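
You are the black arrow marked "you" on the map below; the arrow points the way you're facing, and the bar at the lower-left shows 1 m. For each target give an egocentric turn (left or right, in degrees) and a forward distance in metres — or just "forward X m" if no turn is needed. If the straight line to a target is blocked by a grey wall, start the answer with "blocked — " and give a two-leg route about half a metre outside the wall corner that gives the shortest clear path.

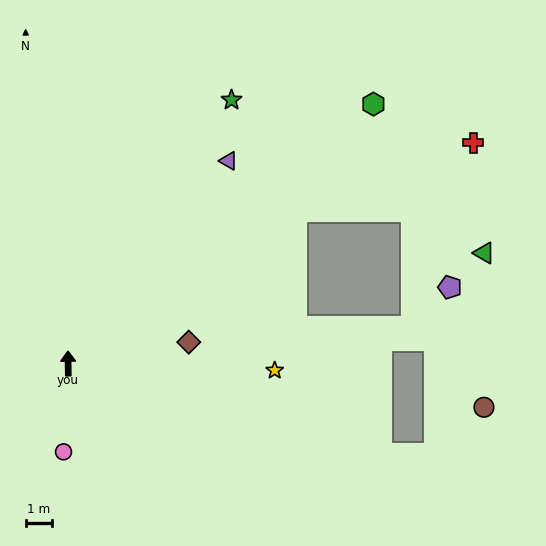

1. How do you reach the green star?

turn right 33°, forward 11.6 m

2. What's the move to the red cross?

blocked — turn right 57°, forward 10.3 m, then turn right 13°, forward 7.1 m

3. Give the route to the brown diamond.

turn right 81°, forward 4.6 m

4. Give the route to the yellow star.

turn right 93°, forward 7.7 m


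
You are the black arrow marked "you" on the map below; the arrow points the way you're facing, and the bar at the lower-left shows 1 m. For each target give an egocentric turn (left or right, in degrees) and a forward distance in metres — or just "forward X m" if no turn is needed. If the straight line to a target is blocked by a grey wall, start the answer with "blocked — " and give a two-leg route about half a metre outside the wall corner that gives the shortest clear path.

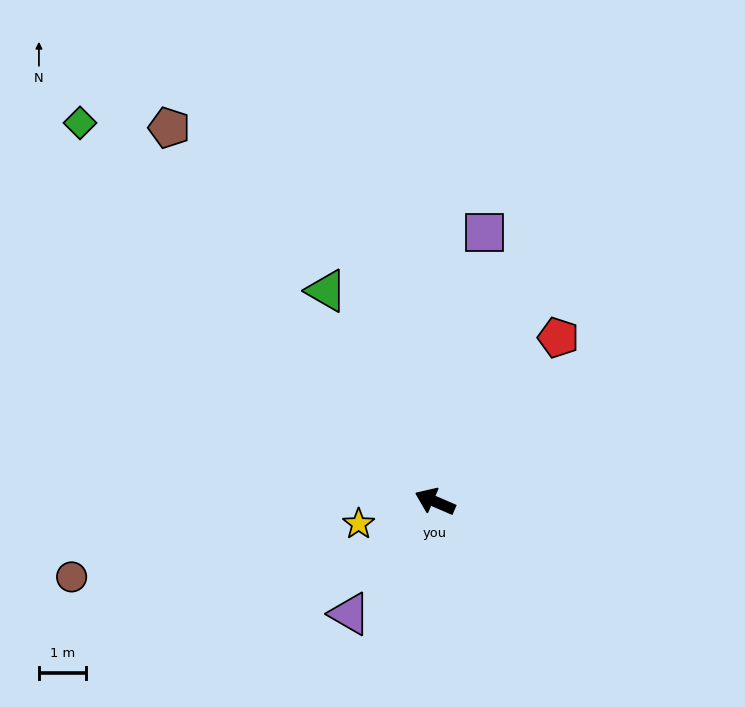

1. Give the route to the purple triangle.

turn left 76°, forward 3.0 m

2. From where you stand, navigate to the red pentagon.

turn right 104°, forward 4.3 m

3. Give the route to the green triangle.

turn right 39°, forward 5.0 m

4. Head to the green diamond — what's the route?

turn right 23°, forward 10.9 m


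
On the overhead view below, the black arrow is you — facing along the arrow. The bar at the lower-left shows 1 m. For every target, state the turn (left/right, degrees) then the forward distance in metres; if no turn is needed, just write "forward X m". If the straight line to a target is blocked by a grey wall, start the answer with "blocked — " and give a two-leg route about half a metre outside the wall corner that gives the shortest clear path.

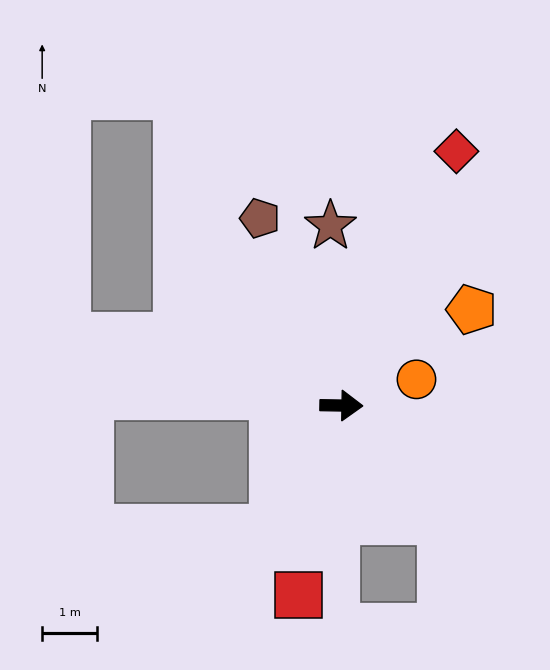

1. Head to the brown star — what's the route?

turn left 94°, forward 3.3 m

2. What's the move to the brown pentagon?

turn left 114°, forward 3.7 m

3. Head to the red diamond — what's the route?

turn left 67°, forward 5.1 m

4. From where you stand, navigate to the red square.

turn right 102°, forward 3.5 m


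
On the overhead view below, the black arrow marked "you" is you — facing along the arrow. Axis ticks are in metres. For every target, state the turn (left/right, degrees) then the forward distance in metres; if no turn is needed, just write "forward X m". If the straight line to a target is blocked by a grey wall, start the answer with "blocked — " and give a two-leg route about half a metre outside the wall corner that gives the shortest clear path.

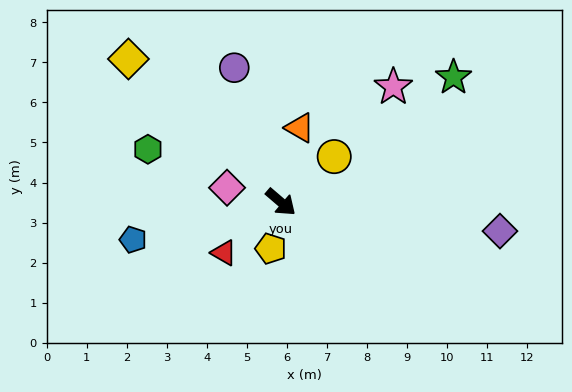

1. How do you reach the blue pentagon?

turn right 125°, forward 3.8 m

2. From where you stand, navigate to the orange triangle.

turn left 116°, forward 1.9 m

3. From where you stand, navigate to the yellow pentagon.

turn right 62°, forward 1.2 m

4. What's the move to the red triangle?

turn right 98°, forward 1.9 m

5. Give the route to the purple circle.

turn left 150°, forward 3.6 m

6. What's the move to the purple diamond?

turn left 33°, forward 5.5 m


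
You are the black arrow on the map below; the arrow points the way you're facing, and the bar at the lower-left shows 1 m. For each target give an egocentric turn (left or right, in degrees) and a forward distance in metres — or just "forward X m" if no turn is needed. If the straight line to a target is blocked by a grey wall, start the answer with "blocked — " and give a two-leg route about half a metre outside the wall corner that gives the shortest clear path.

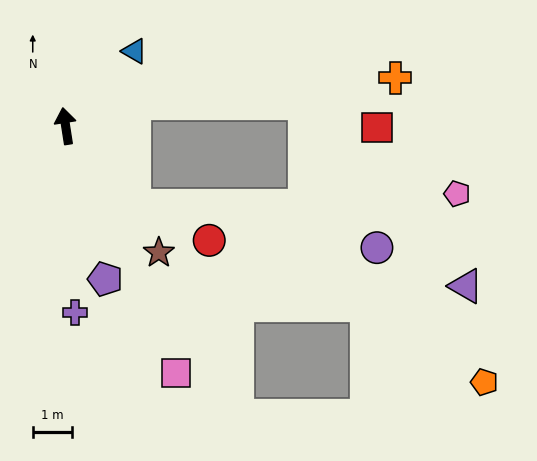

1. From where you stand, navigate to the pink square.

turn right 165°, forward 6.9 m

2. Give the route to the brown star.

turn right 153°, forward 4.0 m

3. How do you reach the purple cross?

turn left 174°, forward 4.8 m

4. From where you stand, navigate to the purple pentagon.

turn right 174°, forward 4.0 m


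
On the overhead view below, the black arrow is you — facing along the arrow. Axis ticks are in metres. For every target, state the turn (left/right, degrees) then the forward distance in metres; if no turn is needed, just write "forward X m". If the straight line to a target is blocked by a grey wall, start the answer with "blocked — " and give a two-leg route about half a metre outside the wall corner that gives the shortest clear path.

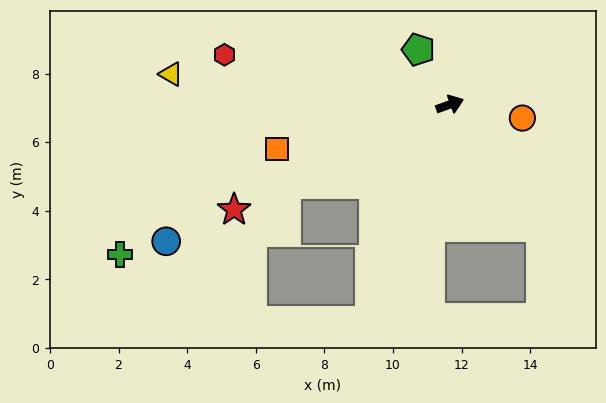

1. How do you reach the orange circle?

turn right 31°, forward 2.2 m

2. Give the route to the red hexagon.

turn left 148°, forward 6.7 m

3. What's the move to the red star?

turn right 174°, forward 7.0 m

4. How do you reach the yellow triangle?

turn left 154°, forward 8.2 m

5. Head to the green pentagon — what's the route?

turn left 100°, forward 1.8 m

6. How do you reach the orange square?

turn left 174°, forward 5.2 m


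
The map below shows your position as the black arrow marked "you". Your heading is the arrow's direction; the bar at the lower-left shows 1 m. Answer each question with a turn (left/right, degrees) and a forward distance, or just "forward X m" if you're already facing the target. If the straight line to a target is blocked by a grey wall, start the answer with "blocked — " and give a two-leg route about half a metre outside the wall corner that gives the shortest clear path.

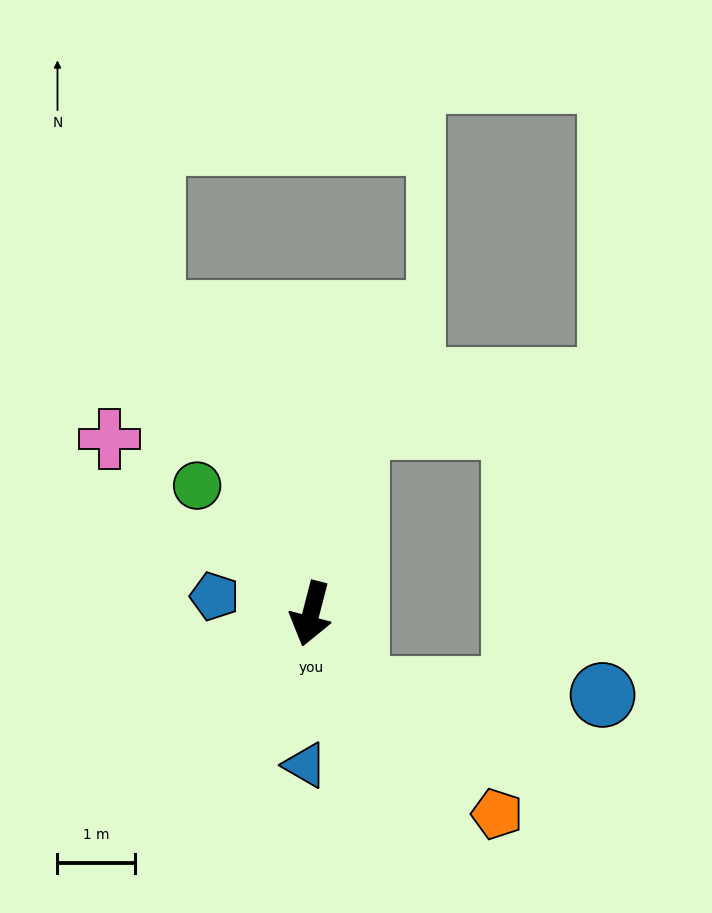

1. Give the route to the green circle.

turn right 124°, forward 2.2 m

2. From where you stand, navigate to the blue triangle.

turn left 12°, forward 2.0 m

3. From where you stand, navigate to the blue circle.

blocked — turn left 45°, forward 1.1 m, then turn left 58°, forward 3.2 m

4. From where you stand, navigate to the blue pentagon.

turn right 86°, forward 1.3 m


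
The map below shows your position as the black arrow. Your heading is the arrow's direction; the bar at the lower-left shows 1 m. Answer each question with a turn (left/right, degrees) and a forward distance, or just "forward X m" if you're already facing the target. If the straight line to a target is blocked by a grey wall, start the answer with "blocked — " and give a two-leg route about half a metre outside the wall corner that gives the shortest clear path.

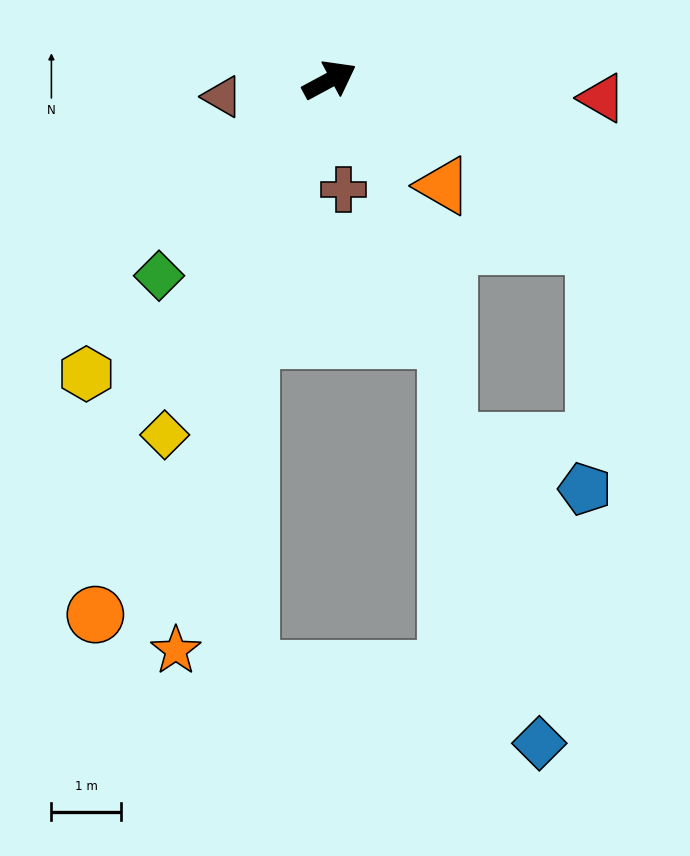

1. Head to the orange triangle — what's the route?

turn right 71°, forward 2.2 m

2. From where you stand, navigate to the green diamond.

turn right 159°, forward 3.7 m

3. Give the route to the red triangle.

turn right 32°, forward 3.9 m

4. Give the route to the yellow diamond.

turn right 143°, forward 5.6 m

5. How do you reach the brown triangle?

turn left 161°, forward 1.6 m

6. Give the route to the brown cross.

turn right 111°, forward 1.6 m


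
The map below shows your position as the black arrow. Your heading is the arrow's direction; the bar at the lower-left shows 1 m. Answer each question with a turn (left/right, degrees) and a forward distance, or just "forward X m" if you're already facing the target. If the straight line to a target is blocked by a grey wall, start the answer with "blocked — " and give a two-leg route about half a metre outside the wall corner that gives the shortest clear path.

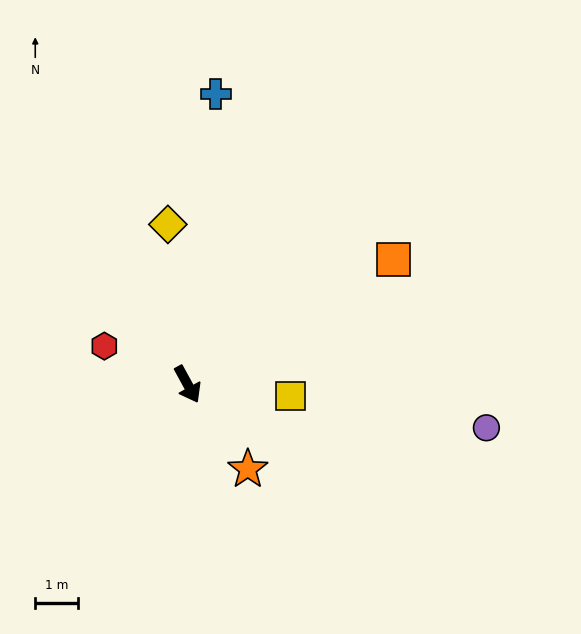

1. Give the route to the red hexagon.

turn right 143°, forward 2.2 m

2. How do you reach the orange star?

turn left 7°, forward 2.4 m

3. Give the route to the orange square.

turn left 93°, forward 5.7 m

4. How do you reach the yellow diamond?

turn left 158°, forward 3.8 m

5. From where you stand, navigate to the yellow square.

turn left 55°, forward 2.4 m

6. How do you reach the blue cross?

turn left 146°, forward 6.8 m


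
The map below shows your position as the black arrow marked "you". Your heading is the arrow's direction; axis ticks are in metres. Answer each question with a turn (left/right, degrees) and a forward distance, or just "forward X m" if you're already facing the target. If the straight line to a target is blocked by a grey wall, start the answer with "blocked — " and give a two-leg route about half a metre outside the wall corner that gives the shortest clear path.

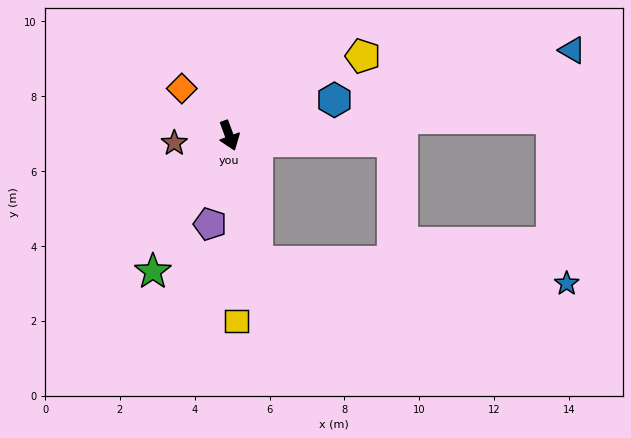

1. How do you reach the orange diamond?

turn right 155°, forward 1.8 m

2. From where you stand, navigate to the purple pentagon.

turn right 32°, forward 2.4 m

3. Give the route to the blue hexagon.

turn left 89°, forward 3.0 m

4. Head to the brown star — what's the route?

turn right 102°, forward 1.5 m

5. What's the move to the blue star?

blocked — turn right 8°, forward 3.4 m, then turn left 74°, forward 8.3 m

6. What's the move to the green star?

turn right 49°, forward 4.2 m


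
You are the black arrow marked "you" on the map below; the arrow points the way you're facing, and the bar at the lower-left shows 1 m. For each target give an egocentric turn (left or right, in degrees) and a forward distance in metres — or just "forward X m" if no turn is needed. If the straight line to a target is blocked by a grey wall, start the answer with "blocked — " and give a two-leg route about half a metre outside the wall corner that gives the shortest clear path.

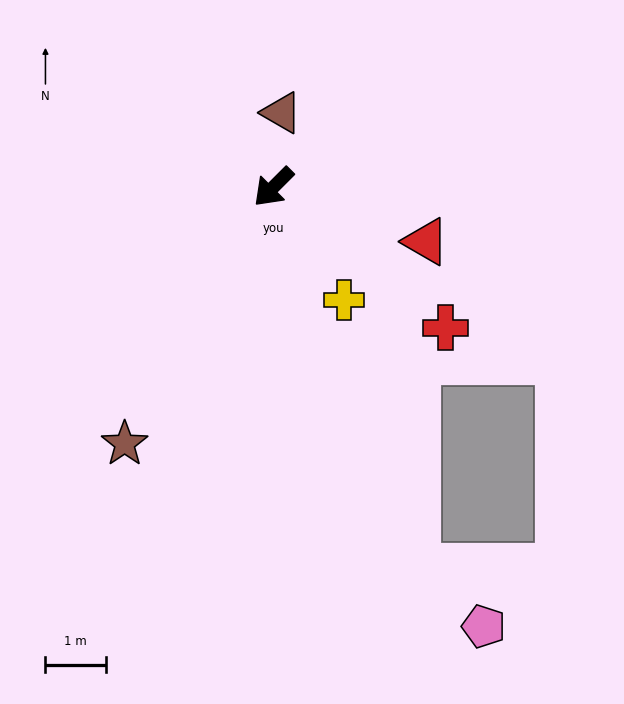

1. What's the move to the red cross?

turn left 96°, forward 3.7 m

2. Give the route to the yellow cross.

turn left 77°, forward 2.2 m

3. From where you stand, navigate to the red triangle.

turn left 115°, forward 2.7 m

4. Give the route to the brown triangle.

turn right 141°, forward 1.2 m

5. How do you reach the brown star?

turn left 15°, forward 4.9 m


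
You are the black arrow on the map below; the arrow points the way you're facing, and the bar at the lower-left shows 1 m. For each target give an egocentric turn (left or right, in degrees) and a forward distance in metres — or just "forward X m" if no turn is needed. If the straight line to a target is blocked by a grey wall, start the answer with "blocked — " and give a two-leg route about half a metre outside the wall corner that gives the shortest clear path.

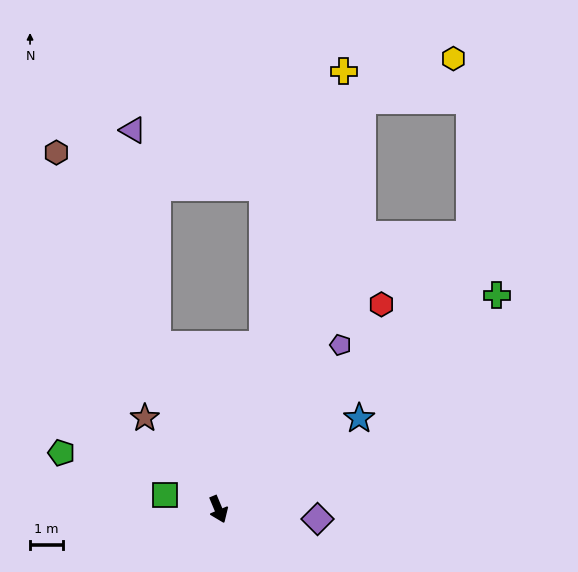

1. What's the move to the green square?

turn right 128°, forward 1.7 m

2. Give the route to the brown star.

turn right 164°, forward 3.6 m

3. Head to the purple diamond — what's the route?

turn left 62°, forward 3.0 m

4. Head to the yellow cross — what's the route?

turn left 141°, forward 13.8 m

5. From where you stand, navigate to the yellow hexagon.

blocked — turn left 138°, forward 13.2 m, then turn right 46°, forward 3.0 m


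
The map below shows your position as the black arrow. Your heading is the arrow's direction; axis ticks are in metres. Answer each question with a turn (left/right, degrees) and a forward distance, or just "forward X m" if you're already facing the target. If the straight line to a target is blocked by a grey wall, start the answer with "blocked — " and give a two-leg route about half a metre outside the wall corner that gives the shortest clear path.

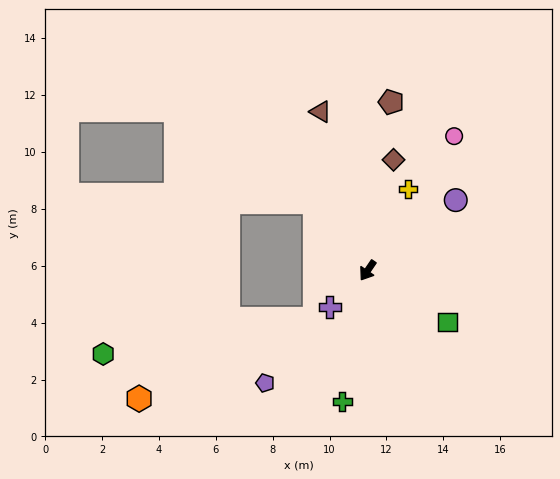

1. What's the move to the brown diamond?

turn right 159°, forward 4.0 m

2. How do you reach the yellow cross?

turn right 172°, forward 3.2 m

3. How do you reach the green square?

turn left 91°, forward 3.3 m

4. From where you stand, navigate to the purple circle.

turn left 163°, forward 4.0 m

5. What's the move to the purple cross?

turn right 12°, forward 1.9 m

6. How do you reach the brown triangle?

turn right 129°, forward 5.8 m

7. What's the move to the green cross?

turn left 23°, forward 4.7 m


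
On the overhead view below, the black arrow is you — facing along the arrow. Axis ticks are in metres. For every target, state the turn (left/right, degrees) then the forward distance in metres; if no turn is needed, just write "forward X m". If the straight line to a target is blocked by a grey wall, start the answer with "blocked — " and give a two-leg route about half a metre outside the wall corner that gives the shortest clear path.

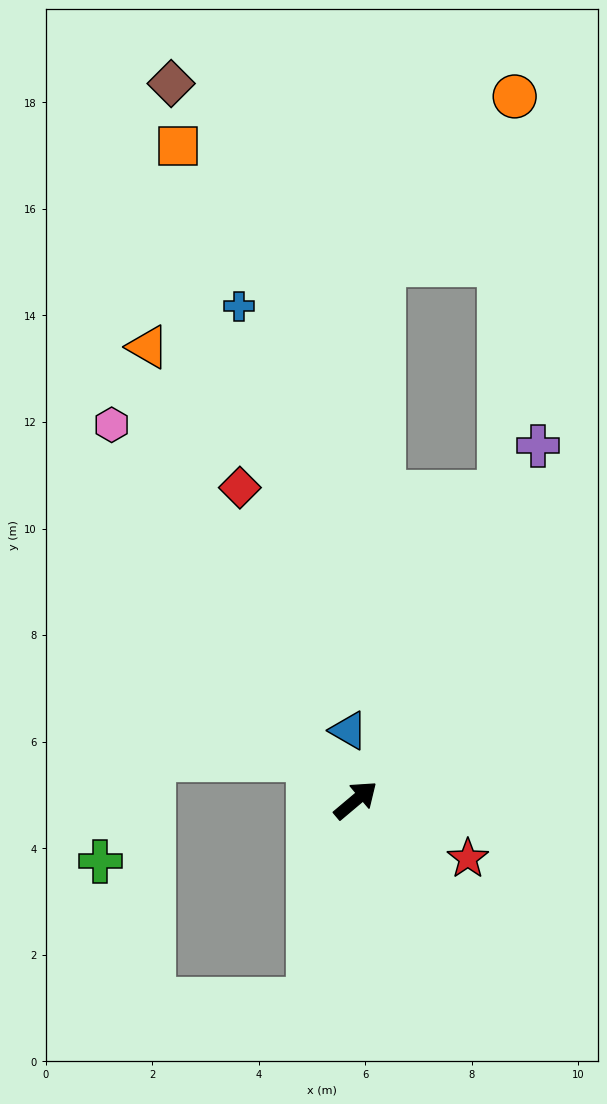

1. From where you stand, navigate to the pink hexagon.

turn left 83°, forward 8.4 m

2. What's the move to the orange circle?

blocked — turn left 25°, forward 6.4 m, then turn left 23°, forward 7.4 m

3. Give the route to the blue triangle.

turn left 56°, forward 1.3 m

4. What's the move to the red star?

turn right 68°, forward 2.4 m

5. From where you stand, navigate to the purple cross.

turn left 23°, forward 7.5 m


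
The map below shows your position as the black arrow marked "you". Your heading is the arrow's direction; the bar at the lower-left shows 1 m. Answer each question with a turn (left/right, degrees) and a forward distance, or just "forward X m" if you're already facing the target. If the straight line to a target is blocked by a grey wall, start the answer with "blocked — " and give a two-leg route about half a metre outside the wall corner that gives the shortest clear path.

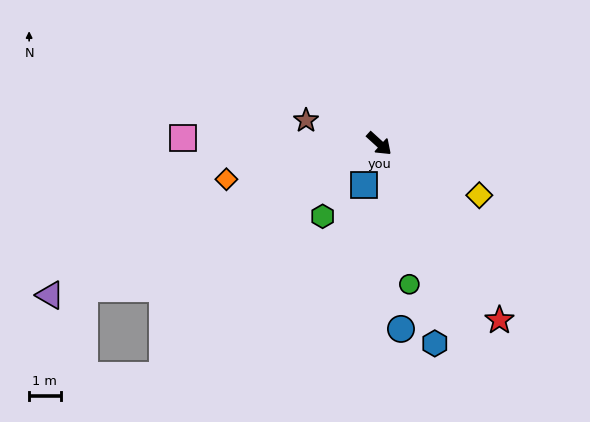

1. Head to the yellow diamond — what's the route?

turn left 15°, forward 3.6 m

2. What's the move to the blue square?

turn right 68°, forward 1.4 m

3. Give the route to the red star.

turn right 13°, forward 6.8 m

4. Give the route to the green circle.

turn right 36°, forward 4.6 m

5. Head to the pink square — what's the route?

turn right 139°, forward 6.3 m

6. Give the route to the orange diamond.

turn right 125°, forward 5.0 m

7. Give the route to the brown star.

turn right 155°, forward 2.4 m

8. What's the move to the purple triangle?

turn right 113°, forward 11.5 m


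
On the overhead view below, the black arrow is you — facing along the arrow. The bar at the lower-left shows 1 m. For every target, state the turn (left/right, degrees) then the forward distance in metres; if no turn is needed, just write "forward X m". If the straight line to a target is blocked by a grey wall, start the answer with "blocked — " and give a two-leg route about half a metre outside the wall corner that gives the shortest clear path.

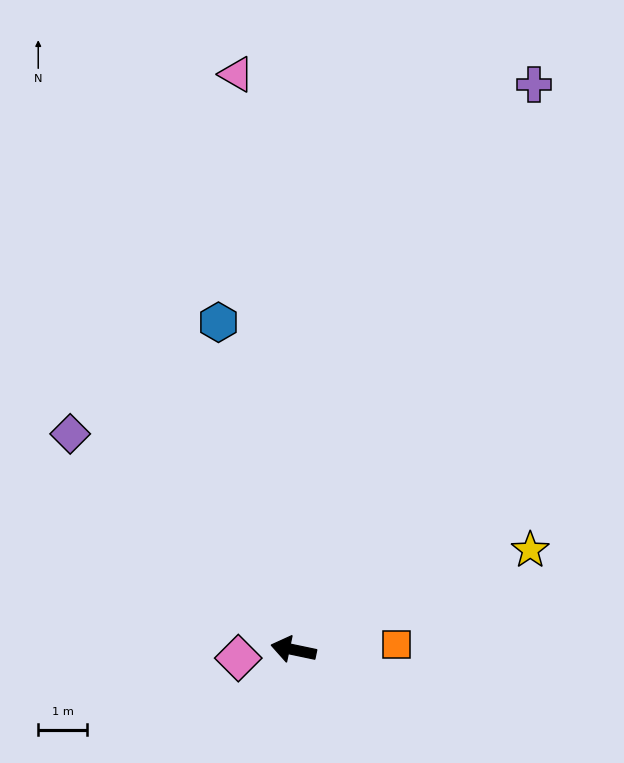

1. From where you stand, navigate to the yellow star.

turn right 145°, forward 5.3 m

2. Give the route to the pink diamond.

turn left 20°, forward 1.1 m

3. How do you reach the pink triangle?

turn right 72°, forward 11.9 m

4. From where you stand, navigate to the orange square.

turn right 165°, forward 2.1 m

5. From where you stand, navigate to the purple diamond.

turn right 32°, forward 6.4 m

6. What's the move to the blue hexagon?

turn right 65°, forward 6.9 m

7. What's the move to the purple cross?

turn right 101°, forward 12.6 m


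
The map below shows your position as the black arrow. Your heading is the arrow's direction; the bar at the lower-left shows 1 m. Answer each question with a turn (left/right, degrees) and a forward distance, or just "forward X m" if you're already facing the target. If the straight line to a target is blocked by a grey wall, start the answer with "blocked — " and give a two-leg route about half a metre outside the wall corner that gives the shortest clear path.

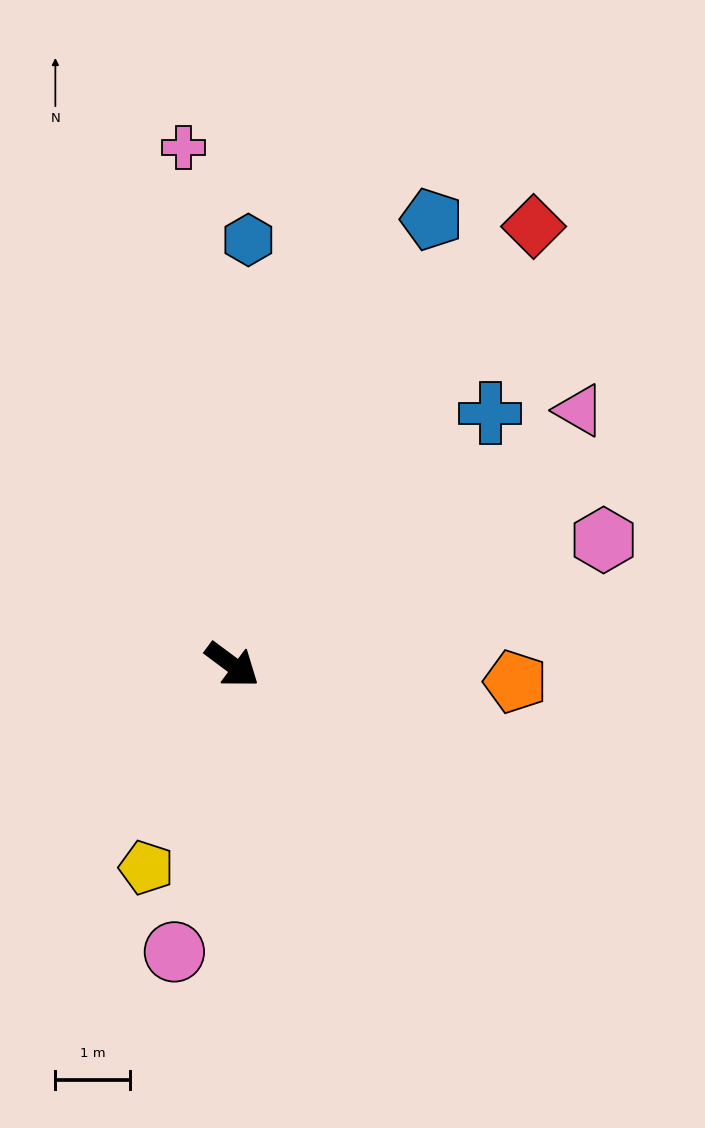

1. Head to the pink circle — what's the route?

turn right 65°, forward 3.9 m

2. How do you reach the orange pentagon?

turn left 33°, forward 3.8 m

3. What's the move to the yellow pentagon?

turn right 76°, forward 3.0 m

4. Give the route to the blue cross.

turn left 81°, forward 4.8 m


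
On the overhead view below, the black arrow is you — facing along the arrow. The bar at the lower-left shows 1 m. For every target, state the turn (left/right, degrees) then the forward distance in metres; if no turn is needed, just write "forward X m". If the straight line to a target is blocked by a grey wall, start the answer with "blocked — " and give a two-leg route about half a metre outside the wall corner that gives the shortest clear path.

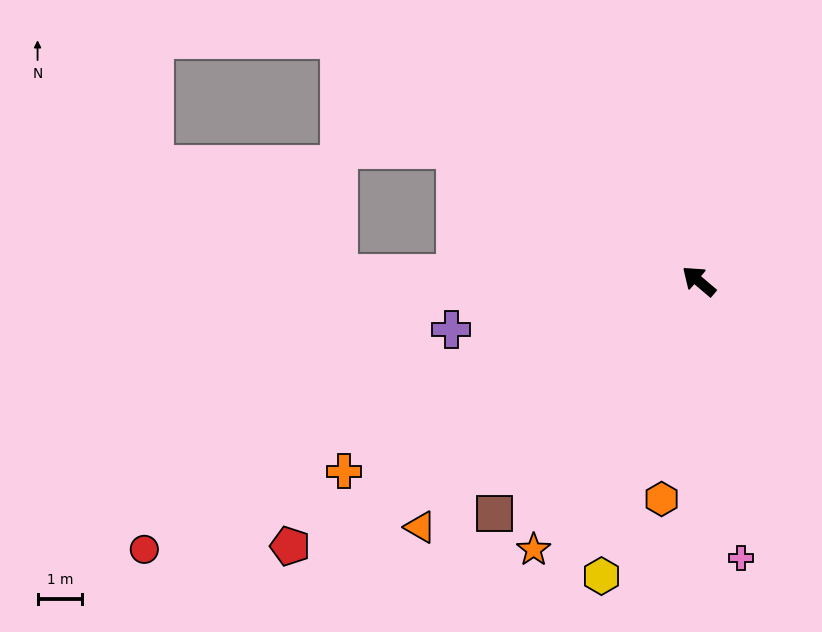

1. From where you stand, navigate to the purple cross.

turn left 51°, forward 5.7 m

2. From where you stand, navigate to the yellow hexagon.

turn left 112°, forward 7.0 m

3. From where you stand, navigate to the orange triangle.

turn left 82°, forward 8.4 m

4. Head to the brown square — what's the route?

turn left 89°, forward 7.0 m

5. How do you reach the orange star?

turn left 99°, forward 7.1 m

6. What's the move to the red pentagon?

turn left 73°, forward 11.0 m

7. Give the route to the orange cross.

turn left 68°, forward 9.1 m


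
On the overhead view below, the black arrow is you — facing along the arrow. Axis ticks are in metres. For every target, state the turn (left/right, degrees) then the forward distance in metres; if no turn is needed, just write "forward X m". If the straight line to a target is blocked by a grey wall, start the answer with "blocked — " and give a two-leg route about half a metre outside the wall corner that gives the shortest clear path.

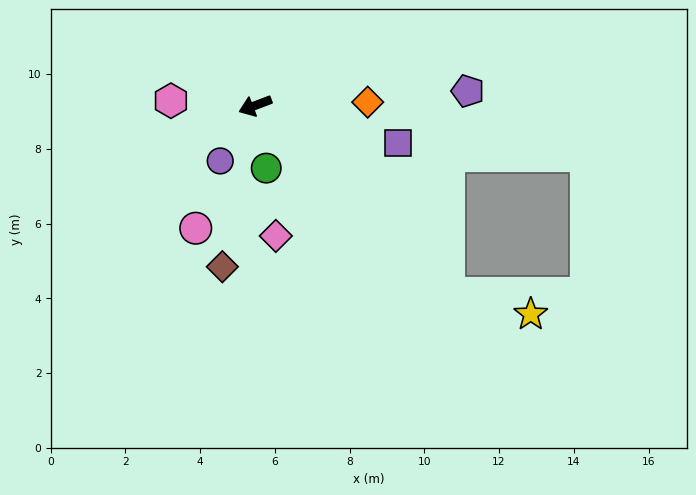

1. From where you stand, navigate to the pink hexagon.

turn right 24°, forward 2.3 m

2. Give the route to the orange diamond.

turn left 161°, forward 3.0 m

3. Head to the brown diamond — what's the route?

turn left 58°, forward 4.4 m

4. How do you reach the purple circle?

turn left 37°, forward 1.8 m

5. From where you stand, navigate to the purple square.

turn left 144°, forward 3.9 m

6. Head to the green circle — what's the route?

turn left 79°, forward 1.7 m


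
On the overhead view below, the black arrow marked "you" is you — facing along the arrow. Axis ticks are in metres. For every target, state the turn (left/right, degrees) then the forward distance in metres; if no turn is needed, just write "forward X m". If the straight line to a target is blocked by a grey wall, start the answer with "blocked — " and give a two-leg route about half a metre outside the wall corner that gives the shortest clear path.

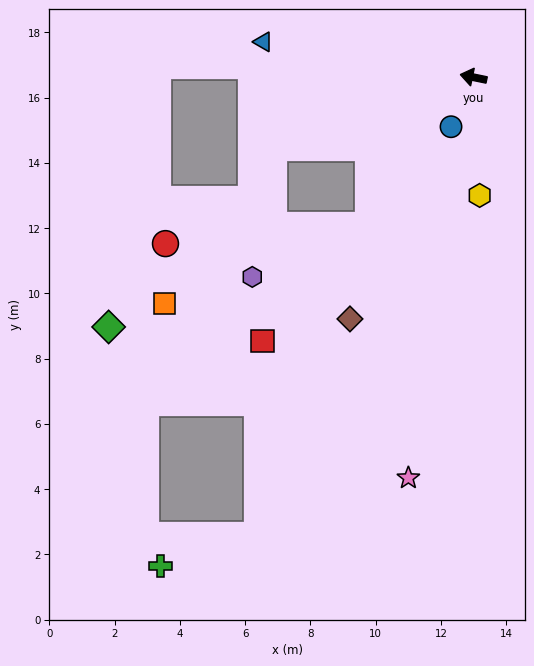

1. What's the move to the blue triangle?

turn left 2°, forward 6.5 m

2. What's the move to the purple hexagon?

blocked — turn left 31°, forward 6.5 m, then turn left 61°, forward 4.0 m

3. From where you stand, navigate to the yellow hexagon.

turn left 105°, forward 3.6 m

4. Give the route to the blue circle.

turn left 77°, forward 1.7 m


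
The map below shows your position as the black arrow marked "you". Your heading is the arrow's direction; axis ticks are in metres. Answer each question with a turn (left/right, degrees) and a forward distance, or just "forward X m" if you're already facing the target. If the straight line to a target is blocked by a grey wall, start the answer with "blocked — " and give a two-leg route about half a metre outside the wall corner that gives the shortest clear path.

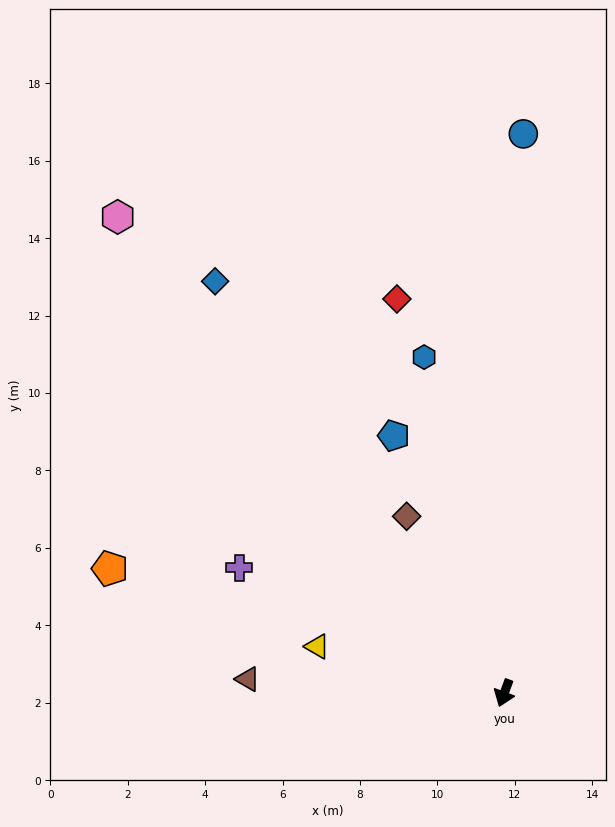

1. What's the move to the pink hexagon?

turn right 121°, forward 15.8 m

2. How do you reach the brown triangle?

turn right 73°, forward 6.6 m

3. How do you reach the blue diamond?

turn right 125°, forward 13.0 m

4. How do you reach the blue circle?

turn right 162°, forward 14.5 m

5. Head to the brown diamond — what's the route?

turn right 131°, forward 5.2 m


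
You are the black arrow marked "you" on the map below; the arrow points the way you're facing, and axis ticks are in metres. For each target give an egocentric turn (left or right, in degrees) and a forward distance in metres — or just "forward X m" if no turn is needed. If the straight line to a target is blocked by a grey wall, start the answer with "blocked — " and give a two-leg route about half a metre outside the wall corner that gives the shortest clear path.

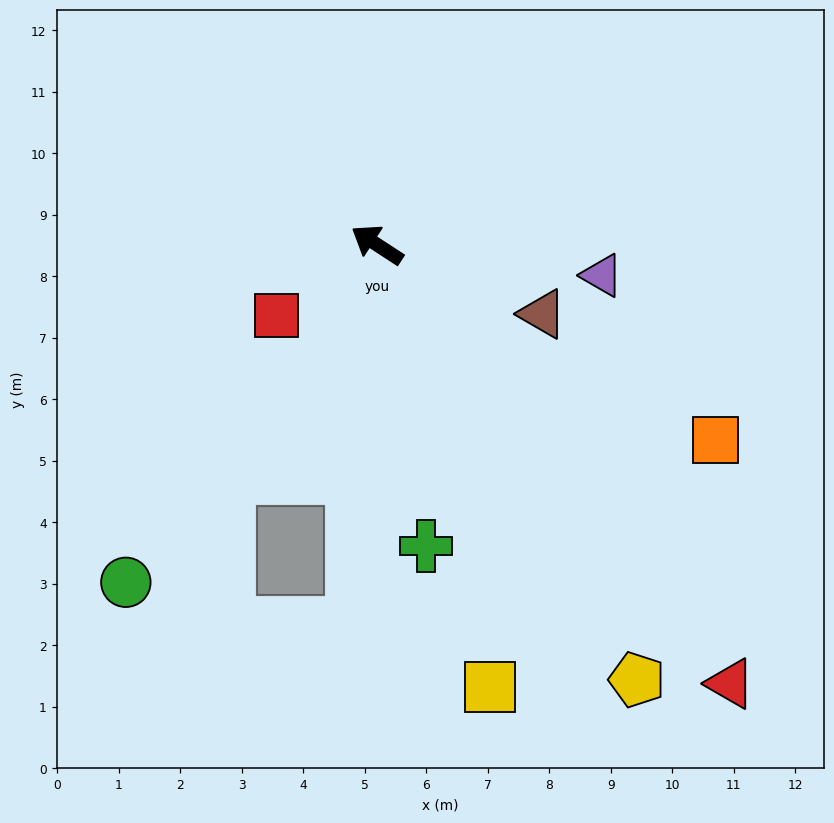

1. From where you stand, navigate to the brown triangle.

turn right 170°, forward 2.9 m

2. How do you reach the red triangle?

turn left 162°, forward 9.2 m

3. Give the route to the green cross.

turn left 132°, forward 5.0 m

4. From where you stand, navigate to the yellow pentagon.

turn left 154°, forward 8.2 m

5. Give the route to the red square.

turn left 68°, forward 2.0 m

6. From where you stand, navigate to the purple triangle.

turn right 155°, forward 3.7 m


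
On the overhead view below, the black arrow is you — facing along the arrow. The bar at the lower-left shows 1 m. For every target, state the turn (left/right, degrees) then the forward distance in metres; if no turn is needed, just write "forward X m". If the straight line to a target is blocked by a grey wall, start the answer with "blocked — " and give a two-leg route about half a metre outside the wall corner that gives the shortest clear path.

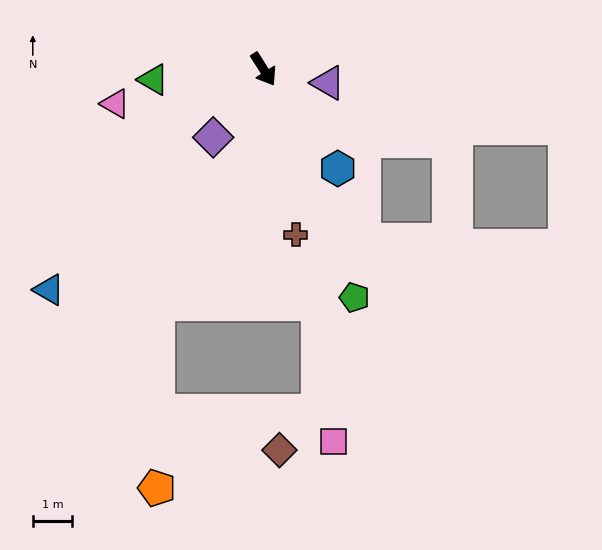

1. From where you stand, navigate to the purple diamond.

turn right 69°, forward 2.1 m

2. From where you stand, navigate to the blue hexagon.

turn left 4°, forward 3.1 m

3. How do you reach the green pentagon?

turn right 11°, forward 6.2 m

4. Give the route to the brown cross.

turn right 21°, forward 4.3 m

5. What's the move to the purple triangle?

turn left 46°, forward 1.7 m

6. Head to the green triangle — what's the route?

turn right 117°, forward 2.8 m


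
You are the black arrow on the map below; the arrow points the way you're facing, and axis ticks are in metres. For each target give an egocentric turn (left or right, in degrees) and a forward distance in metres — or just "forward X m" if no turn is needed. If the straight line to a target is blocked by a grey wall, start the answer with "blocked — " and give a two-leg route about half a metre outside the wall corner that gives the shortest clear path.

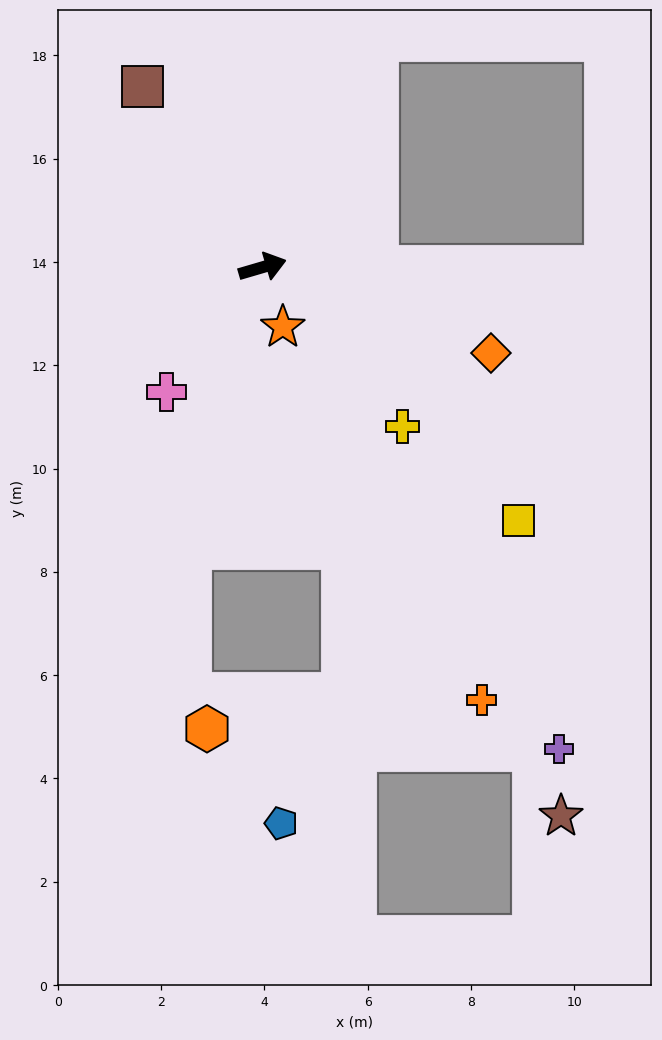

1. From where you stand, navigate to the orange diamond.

turn right 37°, forward 4.7 m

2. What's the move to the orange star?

turn right 88°, forward 1.2 m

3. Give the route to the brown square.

turn left 107°, forward 4.2 m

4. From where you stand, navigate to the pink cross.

turn right 144°, forward 3.0 m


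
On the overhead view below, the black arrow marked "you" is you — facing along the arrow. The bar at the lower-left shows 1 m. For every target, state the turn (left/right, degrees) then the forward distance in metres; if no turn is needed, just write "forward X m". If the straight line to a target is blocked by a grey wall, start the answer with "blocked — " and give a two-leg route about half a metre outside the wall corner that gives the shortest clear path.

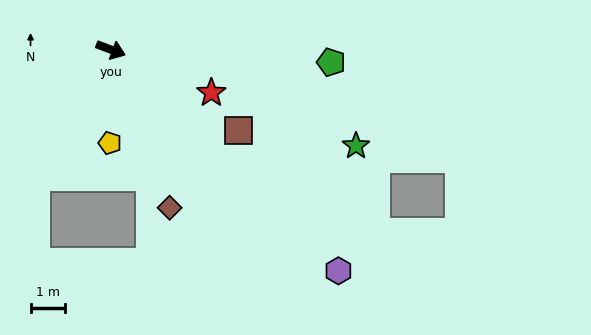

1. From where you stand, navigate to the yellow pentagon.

turn right 70°, forward 2.7 m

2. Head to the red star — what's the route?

turn right 3°, forward 3.2 m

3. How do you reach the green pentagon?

turn left 17°, forward 6.4 m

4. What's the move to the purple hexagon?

turn right 24°, forward 9.3 m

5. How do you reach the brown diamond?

turn right 49°, forward 4.9 m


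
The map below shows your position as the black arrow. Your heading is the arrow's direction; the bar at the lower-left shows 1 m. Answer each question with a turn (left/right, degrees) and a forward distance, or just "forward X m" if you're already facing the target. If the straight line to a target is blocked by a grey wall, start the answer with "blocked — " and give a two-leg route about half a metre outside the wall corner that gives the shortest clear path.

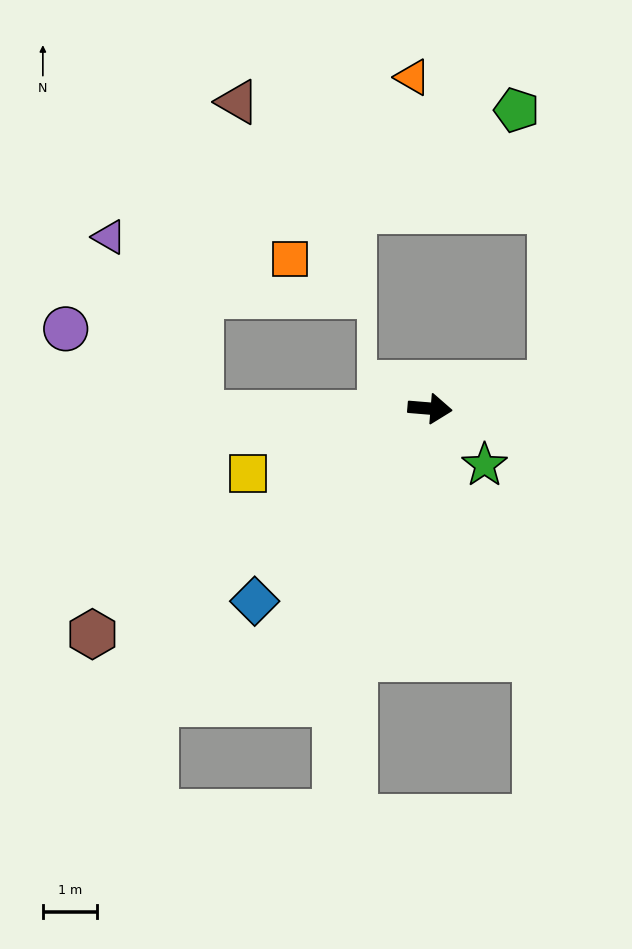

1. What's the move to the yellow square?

turn right 156°, forward 3.5 m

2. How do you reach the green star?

turn right 41°, forward 1.4 m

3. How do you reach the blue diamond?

turn right 128°, forward 4.8 m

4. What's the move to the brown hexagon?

turn right 142°, forward 7.4 m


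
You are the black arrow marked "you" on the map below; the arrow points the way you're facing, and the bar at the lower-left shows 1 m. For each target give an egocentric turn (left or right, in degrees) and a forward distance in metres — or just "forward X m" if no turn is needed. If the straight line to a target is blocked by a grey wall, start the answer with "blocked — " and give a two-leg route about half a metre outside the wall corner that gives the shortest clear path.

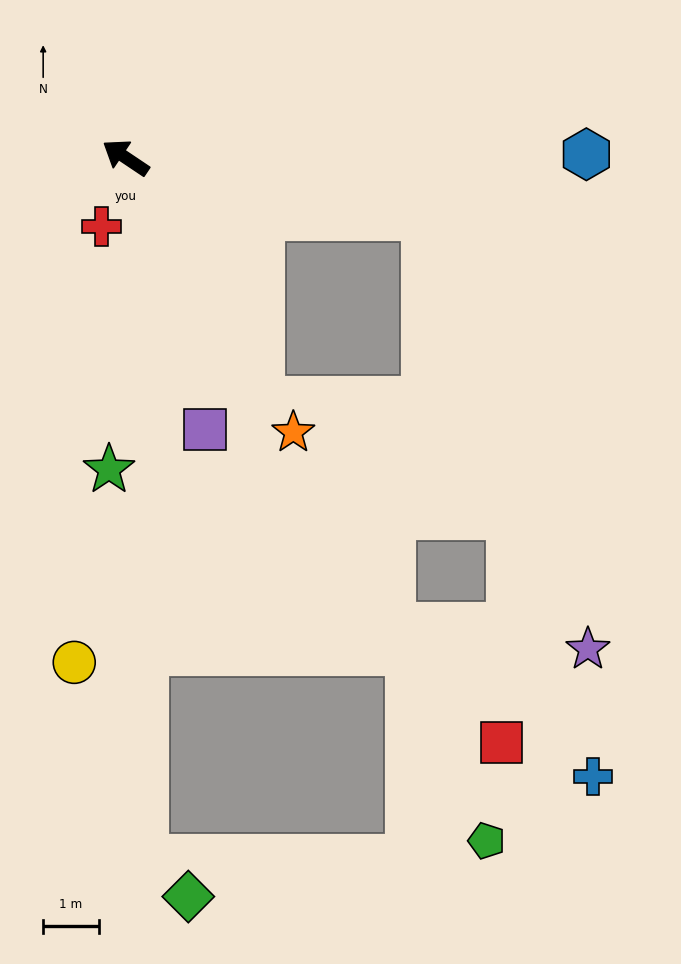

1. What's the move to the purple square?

turn left 140°, forward 5.1 m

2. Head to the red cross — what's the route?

turn left 104°, forward 1.3 m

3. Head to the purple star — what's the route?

blocked — turn right 157°, forward 5.5 m, then turn right 59°, forward 8.3 m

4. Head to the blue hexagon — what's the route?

turn right 146°, forward 8.2 m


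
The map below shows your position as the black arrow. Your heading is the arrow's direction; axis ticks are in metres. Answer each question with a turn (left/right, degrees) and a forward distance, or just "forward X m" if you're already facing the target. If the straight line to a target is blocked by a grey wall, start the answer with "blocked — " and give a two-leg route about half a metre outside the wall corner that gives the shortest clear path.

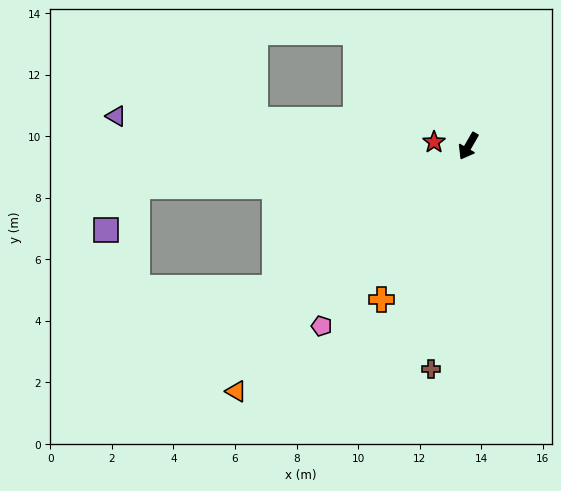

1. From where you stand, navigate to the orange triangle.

turn right 13°, forward 11.0 m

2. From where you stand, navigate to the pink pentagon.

turn right 9°, forward 7.5 m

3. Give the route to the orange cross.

forward 5.7 m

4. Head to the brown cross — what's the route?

turn left 20°, forward 7.3 m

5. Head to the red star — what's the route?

turn right 67°, forward 1.1 m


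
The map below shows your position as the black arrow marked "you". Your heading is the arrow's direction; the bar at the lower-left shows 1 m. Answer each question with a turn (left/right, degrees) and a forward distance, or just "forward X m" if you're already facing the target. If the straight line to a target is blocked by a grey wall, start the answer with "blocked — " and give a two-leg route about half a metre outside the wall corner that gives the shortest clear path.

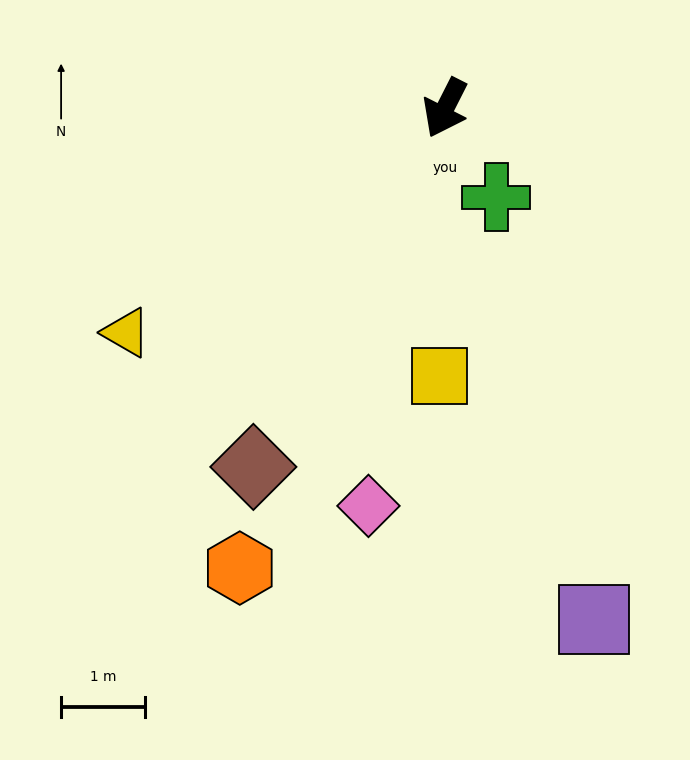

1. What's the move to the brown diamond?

forward 4.9 m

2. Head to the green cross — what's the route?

turn left 57°, forward 1.2 m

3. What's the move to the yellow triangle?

turn right 28°, forward 4.7 m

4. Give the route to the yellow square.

turn left 26°, forward 3.2 m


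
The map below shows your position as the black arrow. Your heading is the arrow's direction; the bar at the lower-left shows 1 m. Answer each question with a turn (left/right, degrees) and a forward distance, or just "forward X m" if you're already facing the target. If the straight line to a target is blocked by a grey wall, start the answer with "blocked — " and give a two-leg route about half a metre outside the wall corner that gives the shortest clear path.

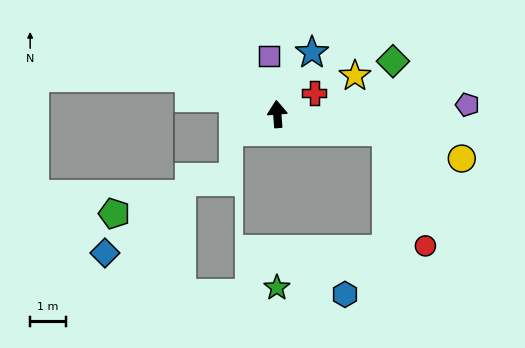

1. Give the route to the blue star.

turn right 34°, forward 2.0 m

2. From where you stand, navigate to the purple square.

turn left 4°, forward 1.7 m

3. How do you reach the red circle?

blocked — turn right 103°, forward 3.1 m, then turn right 62°, forward 3.4 m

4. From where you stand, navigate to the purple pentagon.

turn right 91°, forward 5.4 m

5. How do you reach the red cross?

turn right 65°, forward 1.2 m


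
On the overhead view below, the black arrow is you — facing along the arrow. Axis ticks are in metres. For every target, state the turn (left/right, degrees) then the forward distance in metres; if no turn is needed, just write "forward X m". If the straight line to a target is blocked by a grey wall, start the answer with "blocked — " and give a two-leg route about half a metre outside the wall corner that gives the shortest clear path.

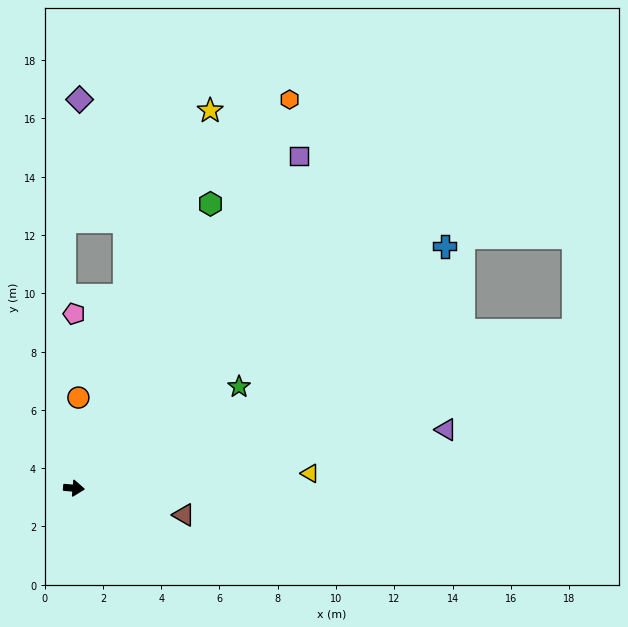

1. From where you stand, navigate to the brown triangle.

turn right 9°, forward 3.9 m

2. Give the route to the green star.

turn left 37°, forward 6.7 m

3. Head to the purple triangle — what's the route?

turn left 14°, forward 12.9 m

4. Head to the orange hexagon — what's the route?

turn left 66°, forward 15.3 m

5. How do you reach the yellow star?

turn left 75°, forward 13.8 m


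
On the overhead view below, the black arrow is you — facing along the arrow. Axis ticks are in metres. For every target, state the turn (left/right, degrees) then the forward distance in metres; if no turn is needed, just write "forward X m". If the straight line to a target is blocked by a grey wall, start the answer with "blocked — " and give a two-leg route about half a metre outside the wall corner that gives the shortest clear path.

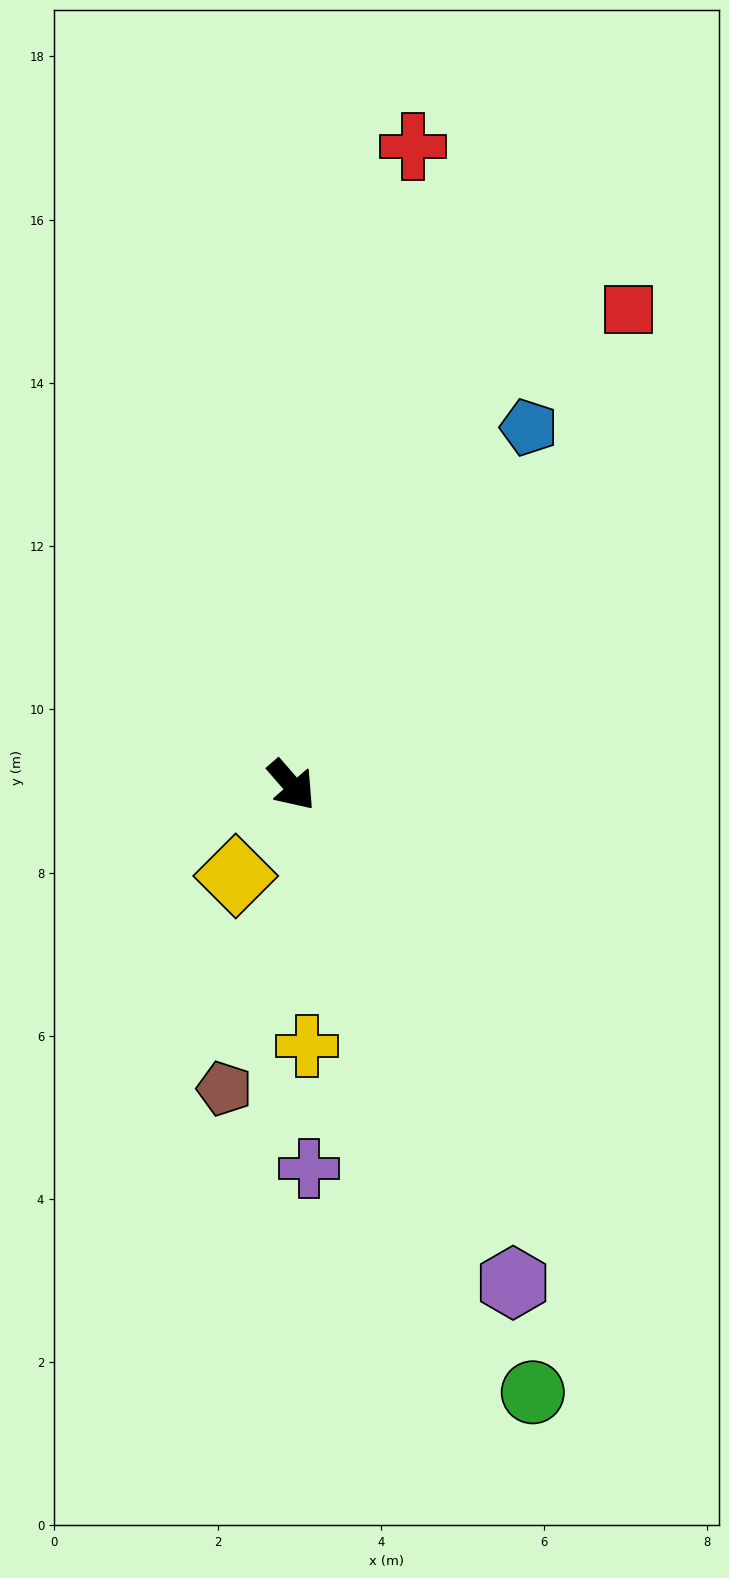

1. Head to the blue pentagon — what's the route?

turn left 106°, forward 5.3 m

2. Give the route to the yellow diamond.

turn right 73°, forward 1.3 m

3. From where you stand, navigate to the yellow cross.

turn right 38°, forward 3.2 m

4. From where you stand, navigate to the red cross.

turn left 128°, forward 8.0 m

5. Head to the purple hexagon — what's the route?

turn right 17°, forward 6.7 m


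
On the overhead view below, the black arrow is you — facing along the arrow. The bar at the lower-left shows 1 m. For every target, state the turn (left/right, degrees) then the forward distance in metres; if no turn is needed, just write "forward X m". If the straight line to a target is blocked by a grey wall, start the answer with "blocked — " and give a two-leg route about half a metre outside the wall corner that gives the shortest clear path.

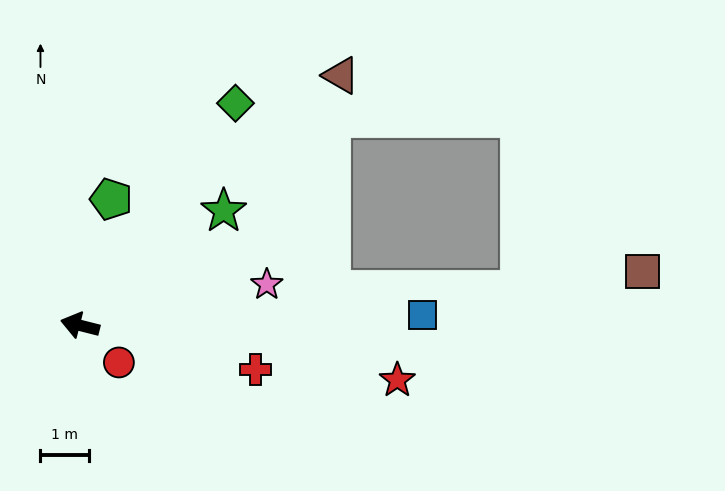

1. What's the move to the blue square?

turn right 164°, forward 7.0 m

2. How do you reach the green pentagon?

turn right 90°, forward 2.7 m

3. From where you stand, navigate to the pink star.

turn right 153°, forward 3.9 m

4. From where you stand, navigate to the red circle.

turn left 151°, forward 1.1 m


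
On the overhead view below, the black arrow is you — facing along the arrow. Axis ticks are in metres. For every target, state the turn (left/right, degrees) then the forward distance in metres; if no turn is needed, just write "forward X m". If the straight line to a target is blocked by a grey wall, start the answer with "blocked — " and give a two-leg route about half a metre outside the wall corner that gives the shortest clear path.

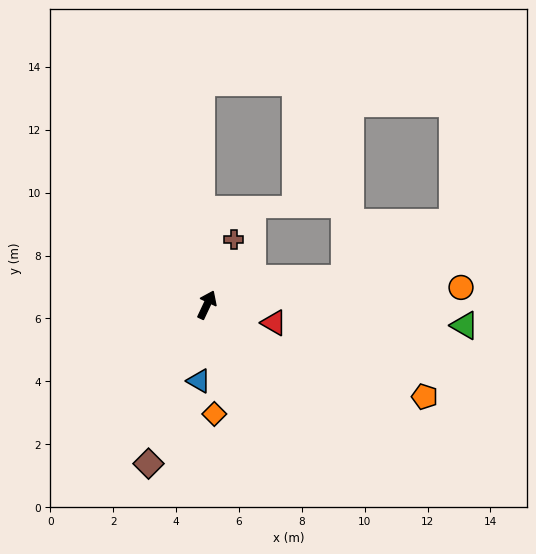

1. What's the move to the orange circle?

turn right 61°, forward 8.1 m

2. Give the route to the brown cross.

turn left 3°, forward 2.2 m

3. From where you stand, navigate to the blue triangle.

turn right 161°, forward 2.4 m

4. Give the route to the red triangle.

turn right 80°, forward 2.2 m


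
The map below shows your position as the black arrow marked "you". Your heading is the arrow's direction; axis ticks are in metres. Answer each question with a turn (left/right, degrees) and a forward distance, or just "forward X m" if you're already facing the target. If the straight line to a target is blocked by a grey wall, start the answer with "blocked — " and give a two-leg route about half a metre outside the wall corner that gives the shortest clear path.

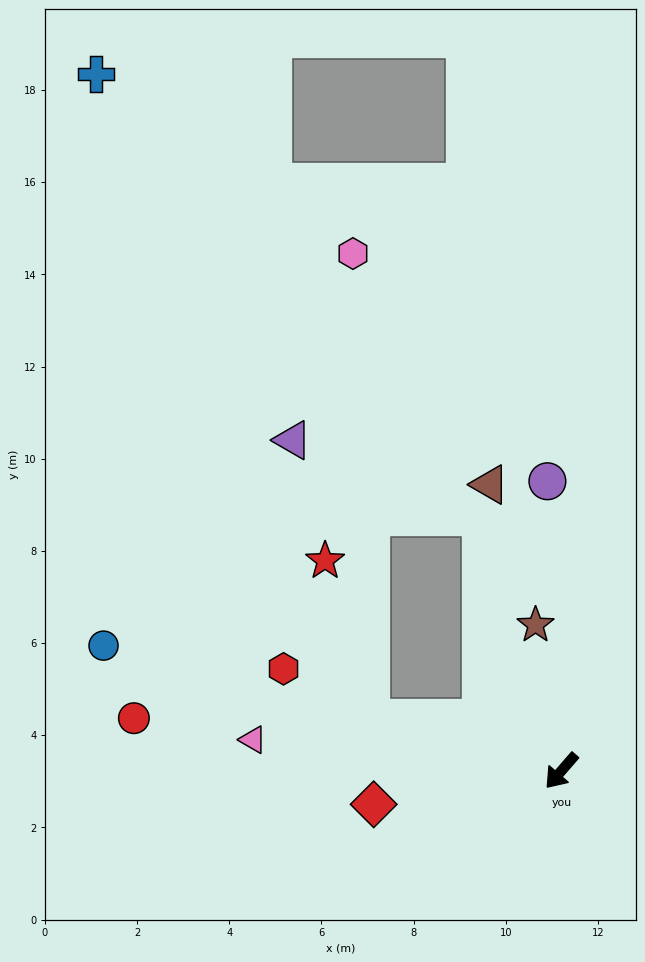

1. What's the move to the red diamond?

turn right 39°, forward 4.1 m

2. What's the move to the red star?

blocked — turn right 64°, forward 4.3 m, then turn right 59°, forward 3.6 m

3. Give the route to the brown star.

turn right 129°, forward 3.2 m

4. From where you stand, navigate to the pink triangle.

turn right 55°, forward 6.7 m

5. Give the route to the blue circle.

turn right 64°, forward 10.3 m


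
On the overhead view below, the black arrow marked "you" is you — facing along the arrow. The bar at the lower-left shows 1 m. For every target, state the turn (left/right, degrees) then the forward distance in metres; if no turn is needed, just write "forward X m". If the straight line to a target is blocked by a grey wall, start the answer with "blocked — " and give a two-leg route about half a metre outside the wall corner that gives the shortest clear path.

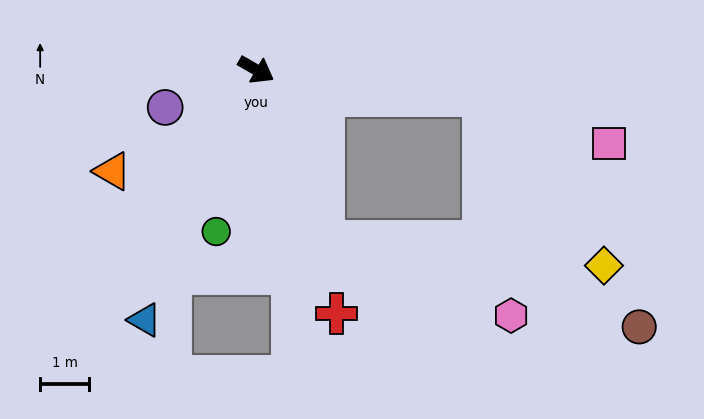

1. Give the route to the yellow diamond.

blocked — turn left 23°, forward 4.7 m, then turn right 48°, forward 4.3 m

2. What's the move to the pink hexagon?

blocked — turn right 39°, forward 3.8 m, then turn left 47°, forward 4.1 m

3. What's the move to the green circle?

turn right 74°, forward 3.4 m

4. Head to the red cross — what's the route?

turn right 42°, forward 5.2 m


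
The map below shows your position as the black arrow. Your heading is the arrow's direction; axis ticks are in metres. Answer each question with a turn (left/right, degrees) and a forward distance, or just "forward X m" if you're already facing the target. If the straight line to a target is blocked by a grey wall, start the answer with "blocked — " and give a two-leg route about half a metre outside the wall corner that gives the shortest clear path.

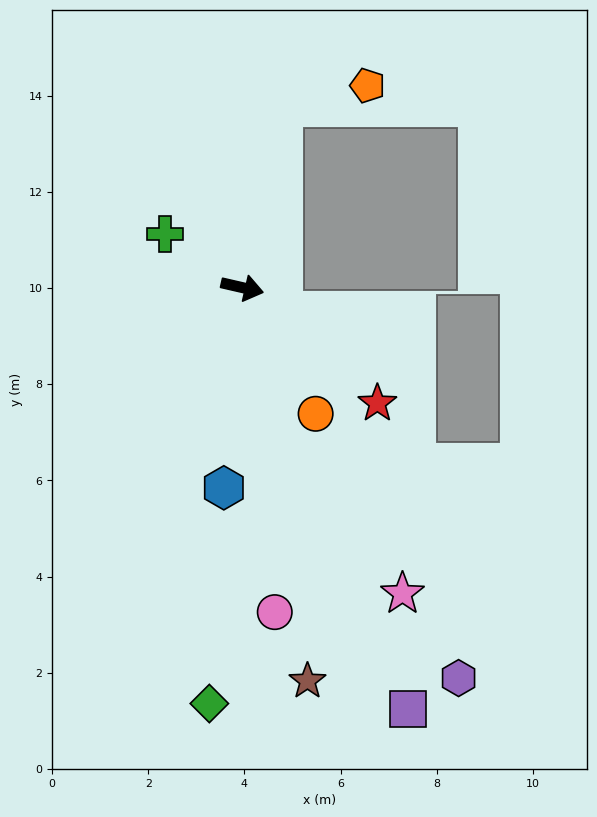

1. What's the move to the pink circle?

turn right 71°, forward 6.8 m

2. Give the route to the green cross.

turn left 158°, forward 2.0 m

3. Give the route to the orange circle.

turn right 47°, forward 3.0 m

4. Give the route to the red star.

turn right 28°, forward 3.7 m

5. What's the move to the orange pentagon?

blocked — turn left 90°, forward 3.9 m, then turn right 63°, forward 1.8 m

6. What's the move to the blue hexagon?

turn right 82°, forward 4.2 m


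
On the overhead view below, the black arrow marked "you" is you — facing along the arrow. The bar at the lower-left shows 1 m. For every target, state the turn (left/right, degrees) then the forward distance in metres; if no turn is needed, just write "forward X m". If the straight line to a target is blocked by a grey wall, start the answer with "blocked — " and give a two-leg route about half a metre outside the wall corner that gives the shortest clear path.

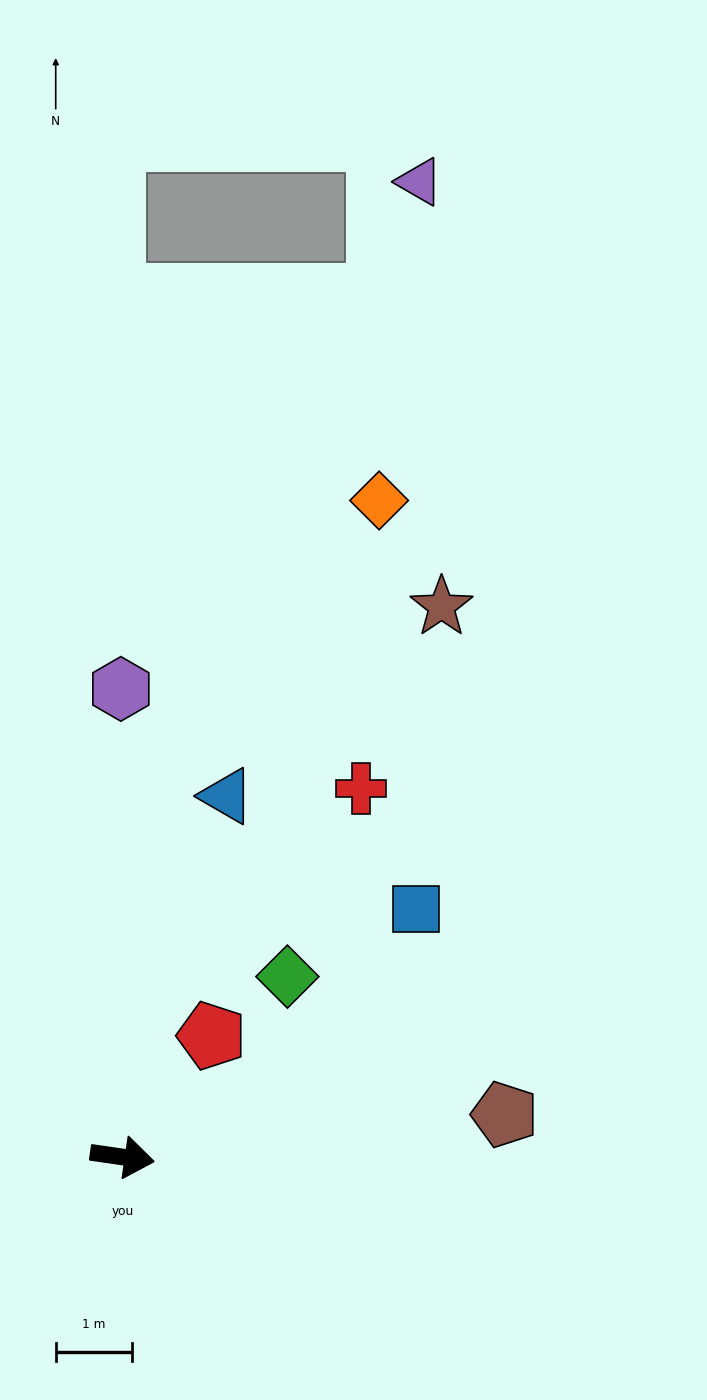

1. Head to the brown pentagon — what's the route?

turn left 15°, forward 5.0 m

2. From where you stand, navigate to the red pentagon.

turn left 62°, forward 2.0 m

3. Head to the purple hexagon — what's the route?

turn left 98°, forward 6.1 m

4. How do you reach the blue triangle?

turn left 82°, forward 4.9 m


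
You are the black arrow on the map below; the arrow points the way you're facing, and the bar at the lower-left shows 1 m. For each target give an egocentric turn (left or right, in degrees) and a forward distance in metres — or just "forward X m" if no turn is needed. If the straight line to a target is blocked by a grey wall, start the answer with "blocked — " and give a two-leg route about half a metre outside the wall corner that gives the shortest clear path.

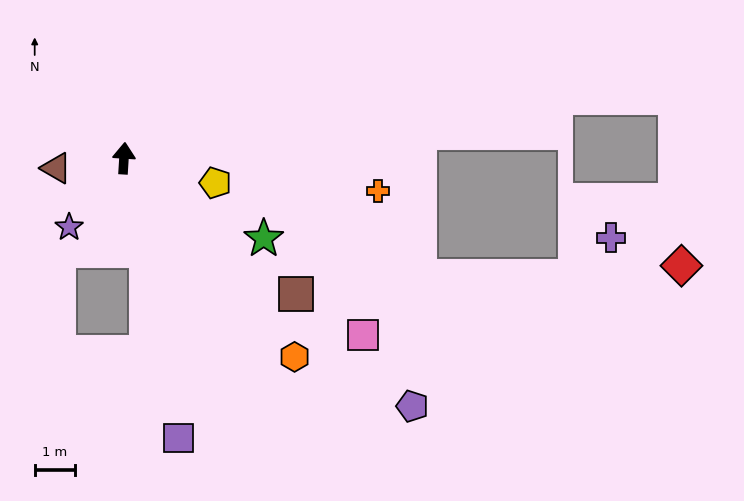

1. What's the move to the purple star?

turn left 145°, forward 2.2 m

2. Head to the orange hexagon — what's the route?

turn right 136°, forward 6.5 m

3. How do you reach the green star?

turn right 116°, forward 4.0 m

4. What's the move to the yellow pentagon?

turn right 102°, forward 2.3 m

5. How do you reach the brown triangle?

turn left 102°, forward 1.7 m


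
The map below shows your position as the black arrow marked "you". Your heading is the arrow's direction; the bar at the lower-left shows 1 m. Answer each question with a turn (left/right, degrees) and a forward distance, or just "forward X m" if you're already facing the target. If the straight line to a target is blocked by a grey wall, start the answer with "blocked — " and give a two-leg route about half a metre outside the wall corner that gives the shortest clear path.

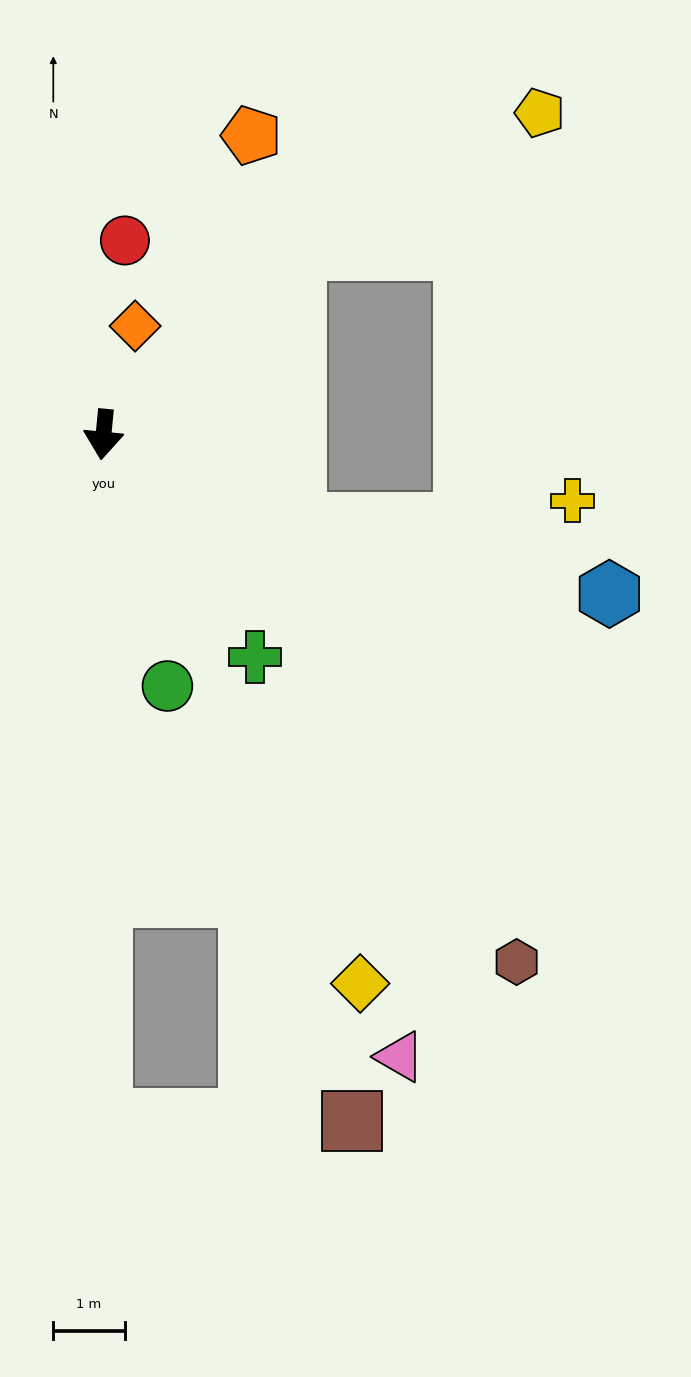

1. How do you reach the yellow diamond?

turn left 31°, forward 8.5 m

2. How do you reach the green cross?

turn left 40°, forward 3.8 m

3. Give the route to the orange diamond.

turn left 169°, forward 1.6 m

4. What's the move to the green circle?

turn left 20°, forward 3.6 m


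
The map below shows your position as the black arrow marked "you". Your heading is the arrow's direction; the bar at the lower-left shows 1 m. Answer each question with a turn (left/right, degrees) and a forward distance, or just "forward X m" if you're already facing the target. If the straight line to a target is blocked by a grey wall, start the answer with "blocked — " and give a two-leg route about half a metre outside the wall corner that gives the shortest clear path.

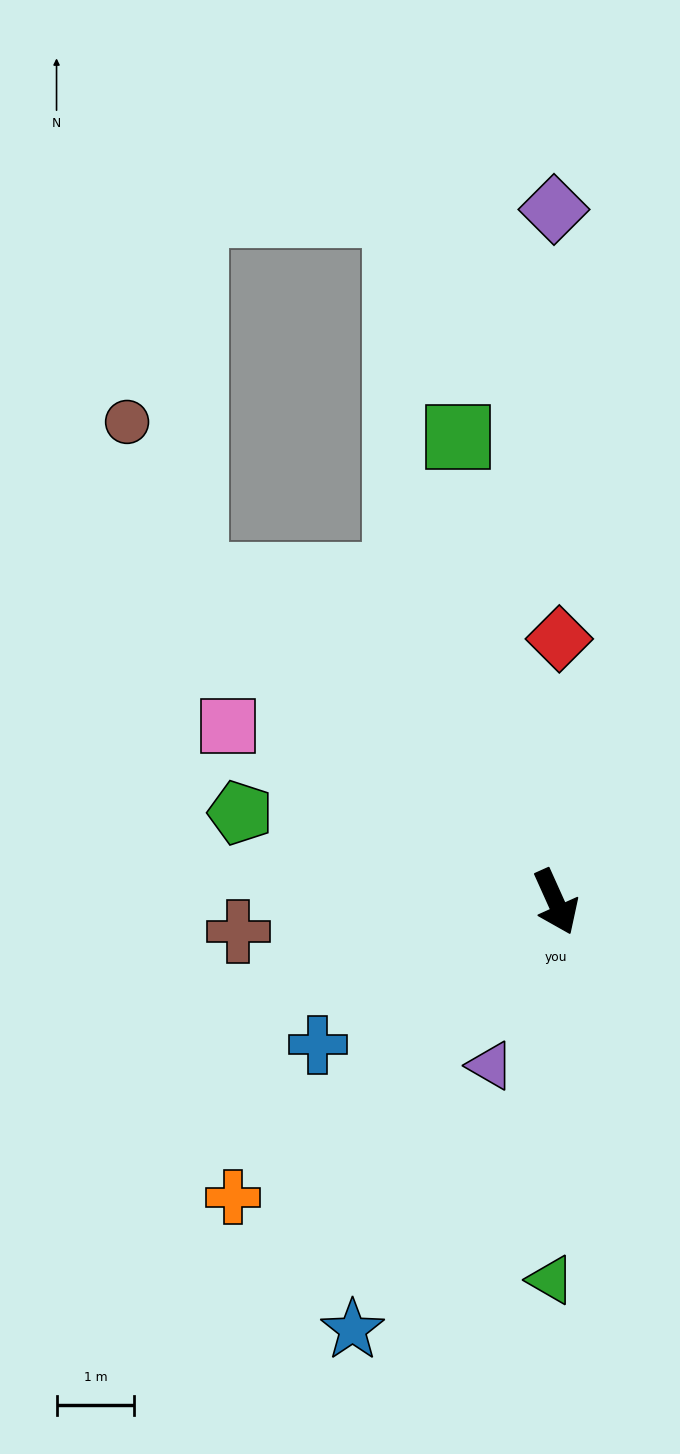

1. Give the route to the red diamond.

turn left 155°, forward 3.4 m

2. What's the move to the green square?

turn left 168°, forward 6.1 m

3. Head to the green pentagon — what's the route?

turn right 130°, forward 4.2 m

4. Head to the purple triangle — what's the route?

turn right 46°, forward 2.3 m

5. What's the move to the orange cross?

turn right 72°, forward 5.6 m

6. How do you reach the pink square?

turn right 142°, forward 4.8 m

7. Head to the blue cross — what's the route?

turn right 83°, forward 3.6 m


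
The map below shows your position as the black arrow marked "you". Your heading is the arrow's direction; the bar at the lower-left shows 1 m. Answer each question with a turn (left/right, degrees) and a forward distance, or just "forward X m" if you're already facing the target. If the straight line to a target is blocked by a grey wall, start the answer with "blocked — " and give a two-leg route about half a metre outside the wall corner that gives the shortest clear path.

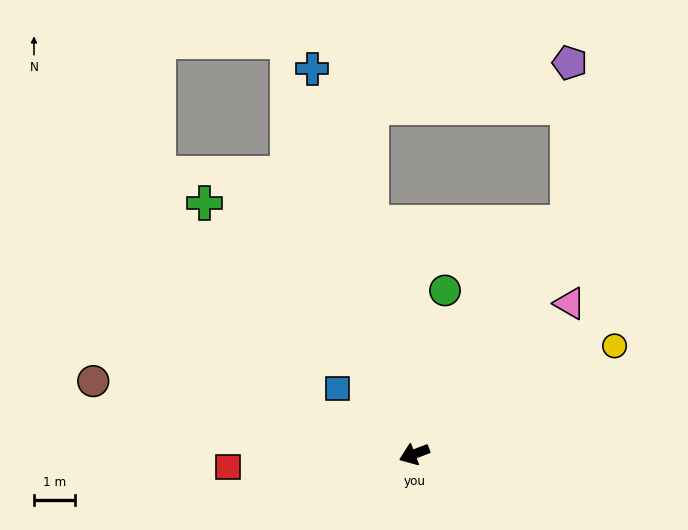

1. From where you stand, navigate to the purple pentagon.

blocked — turn right 144°, forward 6.8 m, then turn left 32°, forward 3.9 m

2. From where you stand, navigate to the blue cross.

turn right 96°, forward 9.8 m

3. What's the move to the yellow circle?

turn right 173°, forward 5.6 m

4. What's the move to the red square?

turn right 17°, forward 4.6 m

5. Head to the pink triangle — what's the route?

turn right 157°, forward 5.3 m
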